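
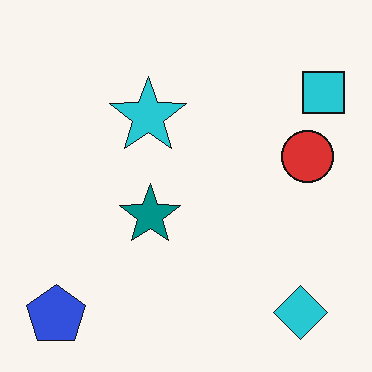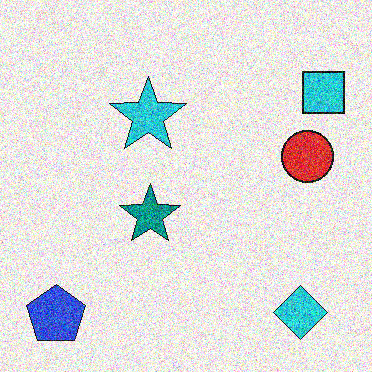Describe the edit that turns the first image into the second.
It was degraded with heavy additive noise.

Random speckle covers the whole image, including the flat background.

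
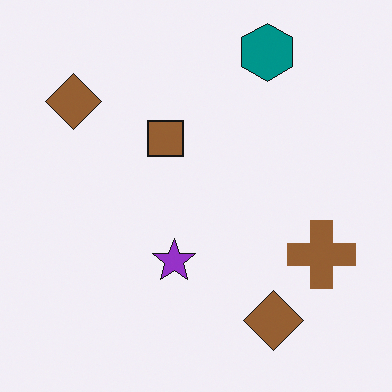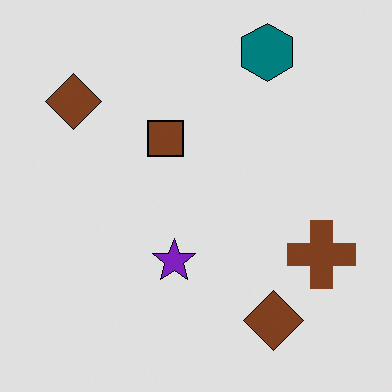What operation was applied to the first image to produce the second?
Posterized to a reduced palette.

Each flat color has snapped to a coarser quantized level — most visibly, the near-white background has dropped to a flat grey.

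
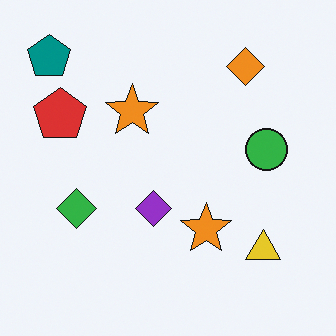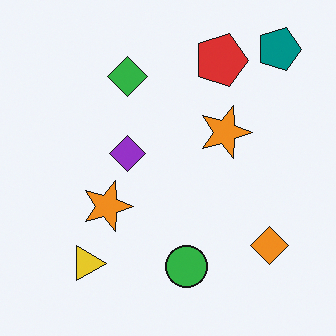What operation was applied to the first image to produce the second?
It was rotated 90° clockwise.

The teal pentagon sits in the top-left of the first image and the top-right of the second — consistent with a whole-image 90° clockwise rotation.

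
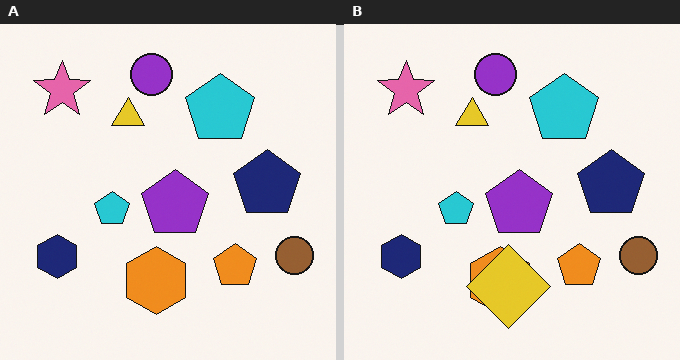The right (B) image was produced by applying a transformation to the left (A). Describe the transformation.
The image was overlaid with an additional yellow diamond.

A yellow diamond appears in the right (B) image that is absent from the left (A).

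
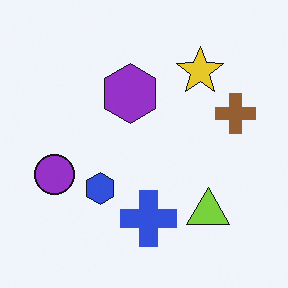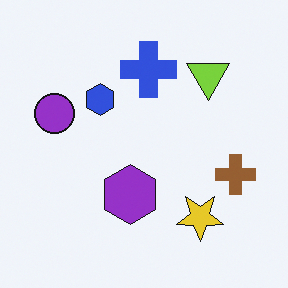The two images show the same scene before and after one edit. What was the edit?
The second image is the first flipped vertically (top ↔ bottom).

The blue cross is in the bottom of the first image and the top of the second — shapes on opposite sides of the horizontal midline have swapped in a mirror flip.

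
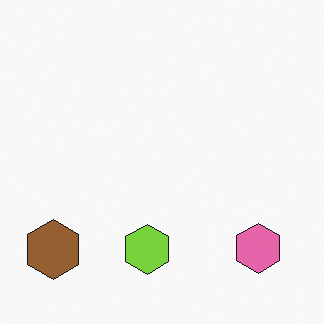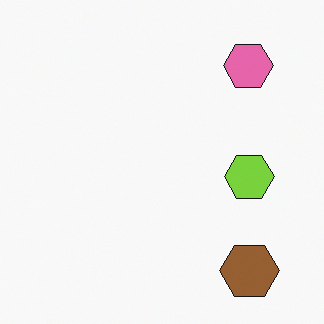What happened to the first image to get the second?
Rotated 90° counter-clockwise.

The brown hexagon sits in the bottom-left of the first image and the bottom-right of the second — consistent with a whole-image 90° counter-clockwise rotation.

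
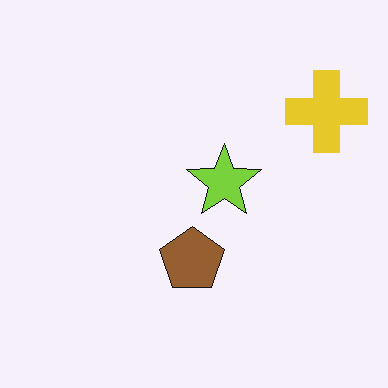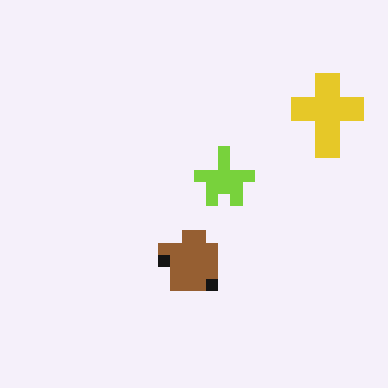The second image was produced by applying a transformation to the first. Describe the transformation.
Heavily pixelated into large blocks.

Shapes are reduced to large square blocks; fine edges and outlines are lost — a downscale-then-upscale (mosaic) effect.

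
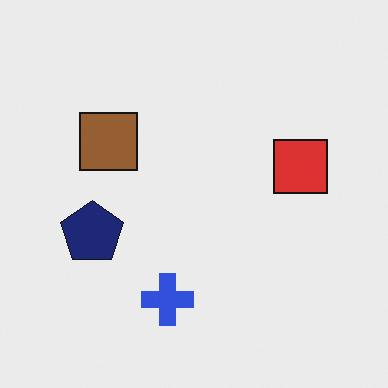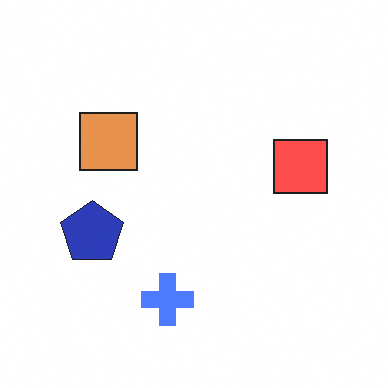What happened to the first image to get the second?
The image was noticeably brightened.

Every pixel — background and shapes alike — is uniformly brightened.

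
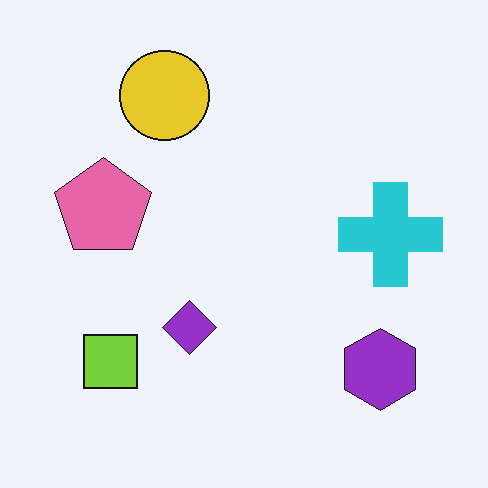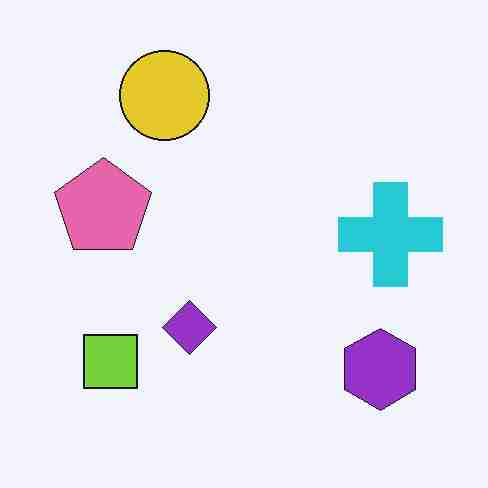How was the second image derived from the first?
The second image is the first heavily JPEG-compressed with obvious blocking artifacts.

Blocky 8×8 compression artifacts appear around shape edges and the flat background shows ringing — characteristic JPEG degradation.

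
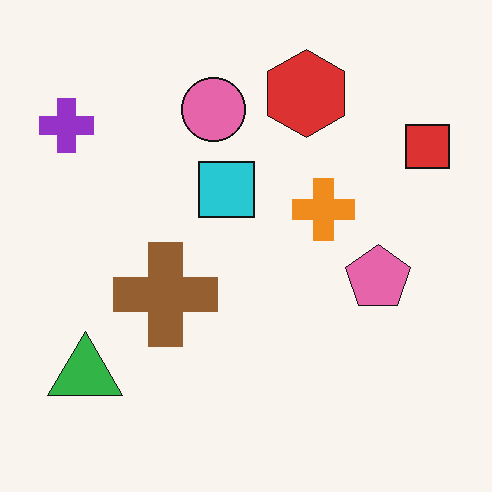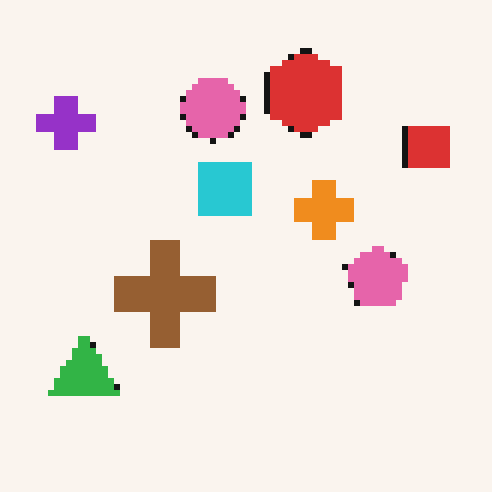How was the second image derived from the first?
Moderately pixelated.

Shapes are reduced to large square blocks; fine edges and outlines are lost — a downscale-then-upscale (mosaic) effect.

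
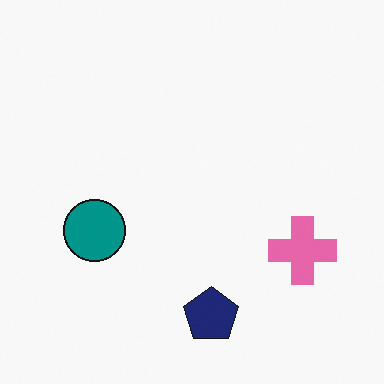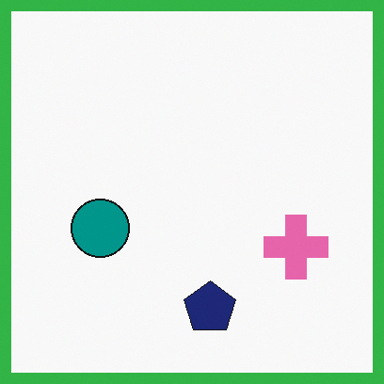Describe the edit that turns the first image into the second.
This is the original image framed with a green border.

A solid green frame runs around the edge of the second image, with the content slightly shrunk inside it.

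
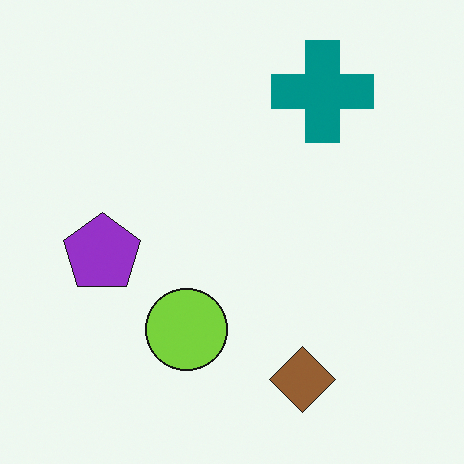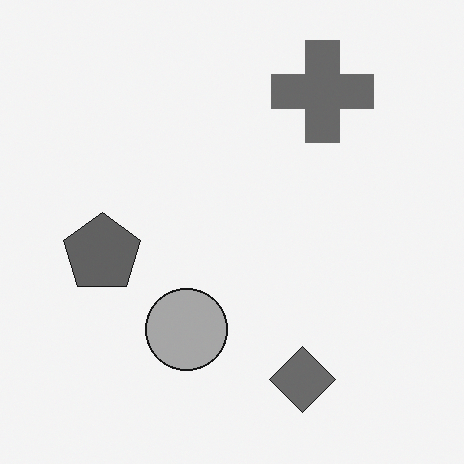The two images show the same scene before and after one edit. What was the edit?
Converted to grayscale.

All color is removed — every shape is now a shade of grey.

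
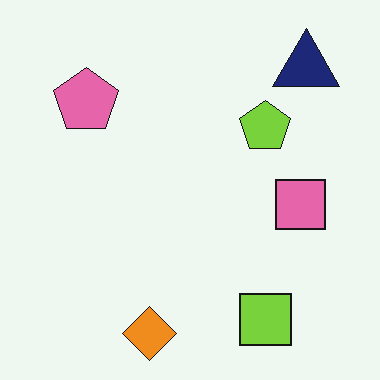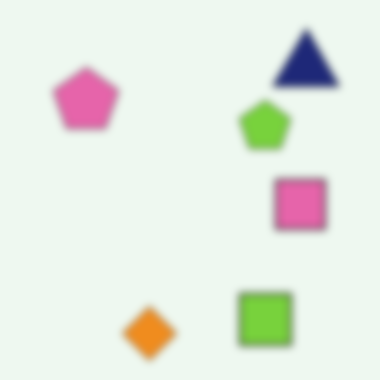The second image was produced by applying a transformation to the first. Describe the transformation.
Noticeably gaussian-blurred.

Shape edges and outlines are uniformly softened across the whole image.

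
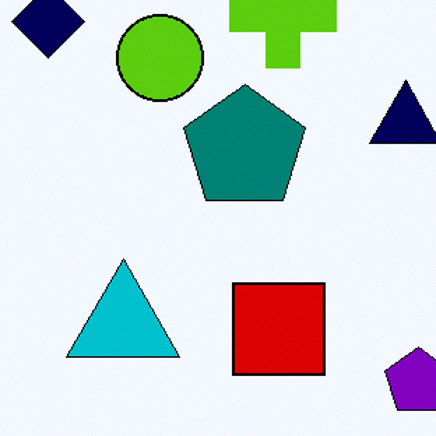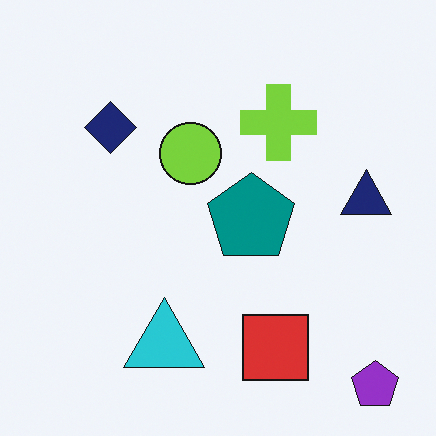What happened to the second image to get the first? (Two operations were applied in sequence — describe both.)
This is the original image given slightly increased contrast, then cropped slightly and scaled back up.

Tones are pushed away from mid-grey across the whole image — a global contrast change. The visible shapes are larger and the field of view is narrower; shapes near the original edges may be partly or wholly outside the frame — a crop-and-rescale.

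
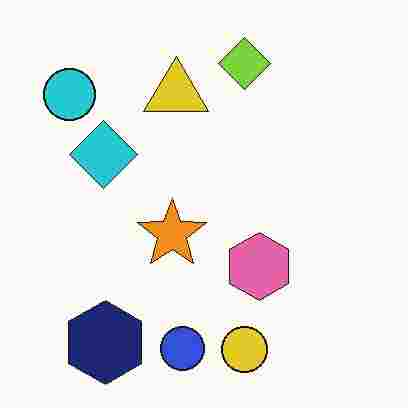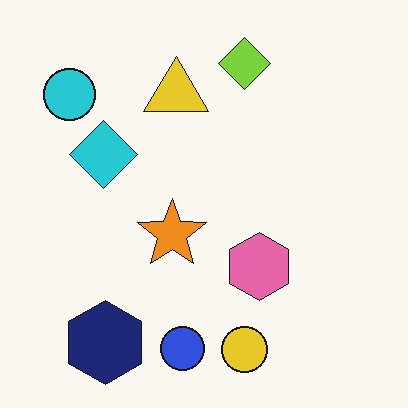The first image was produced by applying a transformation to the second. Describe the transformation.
This is the original image heavily JPEG-compressed with obvious blocking artifacts.

Blocky 8×8 compression artifacts appear around shape edges and the flat background shows ringing — characteristic JPEG degradation.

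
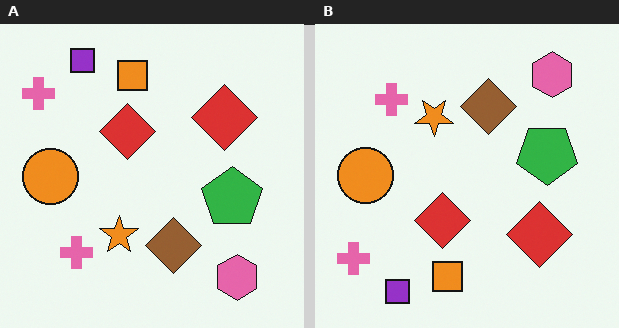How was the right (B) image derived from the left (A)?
The image was flipped vertically (top ↔ bottom).

The purple square is in the top-left of the left (A) image and the bottom-left of the right (B) — shapes on opposite sides of the horizontal midline have swapped in a mirror flip.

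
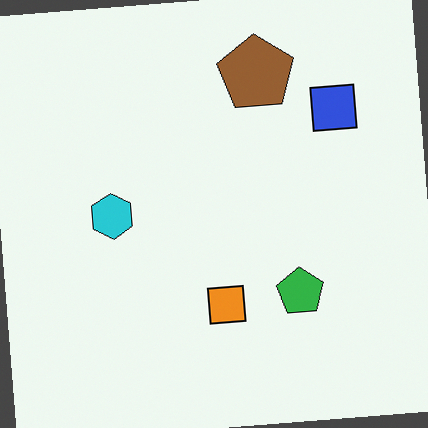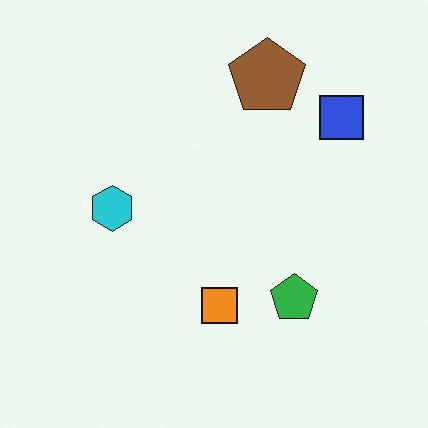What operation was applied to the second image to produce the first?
The image was rotated counter-clockwise by a small amount.

Every shape is tilted by the same angle and the image corners show triangular fill wedges — a whole-image rotation by a non-right angle.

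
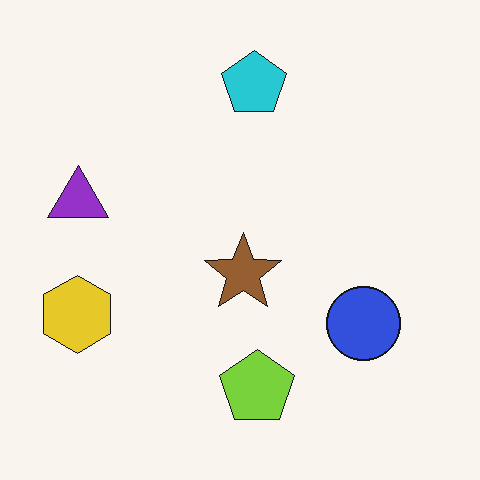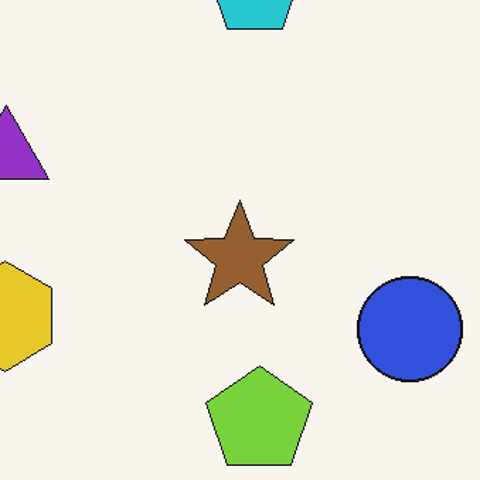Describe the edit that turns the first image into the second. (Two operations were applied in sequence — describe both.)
It was cropped to a modestly smaller region and rescaled, then JPEG-compressed with visible artifacts.

The visible shapes are larger and the field of view is narrower; shapes near the original edges may be partly or wholly outside the frame — a crop-and-rescale. Blocky 8×8 compression artifacts appear around shape edges and the flat background shows ringing — characteristic JPEG degradation.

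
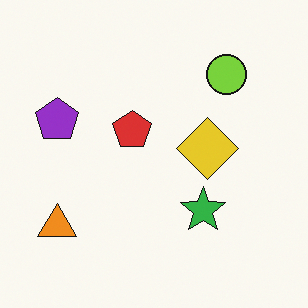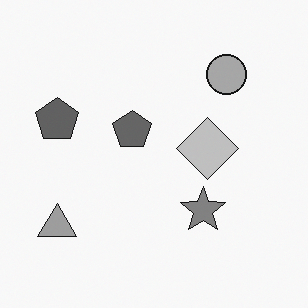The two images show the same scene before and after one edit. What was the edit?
It was converted to grayscale.

All color is removed — every shape is now a shade of grey.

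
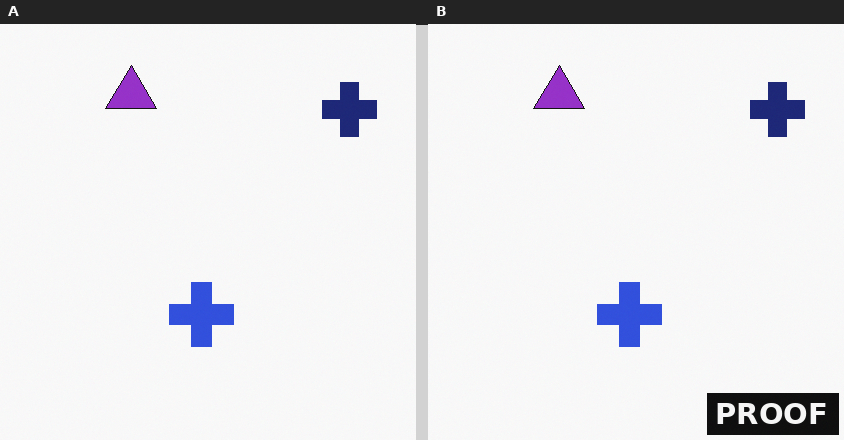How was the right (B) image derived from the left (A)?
This is the original image watermarked with the text "PROOF" in the lower-right corner.

A dark label reading "PROOF" appears in the lower-right corner.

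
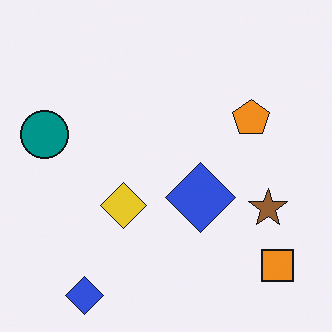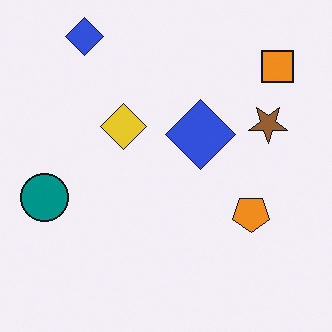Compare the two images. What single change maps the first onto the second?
Flipped vertically (top ↔ bottom).

The orange square is in the bottom-right of the first image and the top-right of the second — shapes on opposite sides of the horizontal midline have swapped in a mirror flip.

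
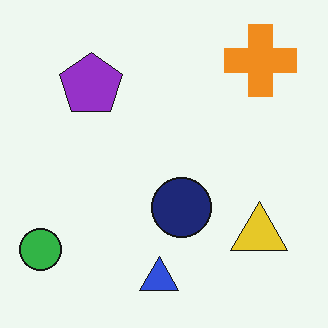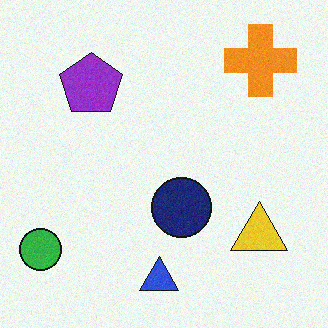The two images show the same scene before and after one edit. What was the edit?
It was degraded with a light layer of grain.

Random speckle covers the whole image, including the flat background.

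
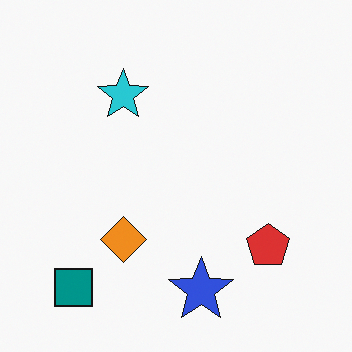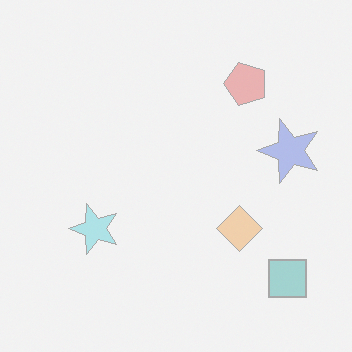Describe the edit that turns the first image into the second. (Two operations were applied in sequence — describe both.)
It was given much lower contrast, then rotated 90° counter-clockwise.

Tones are pushed toward mid-grey across the whole image — a global contrast change. The teal square sits in the bottom-left of the first image and the bottom-right of the second — consistent with a whole-image 90° counter-clockwise rotation.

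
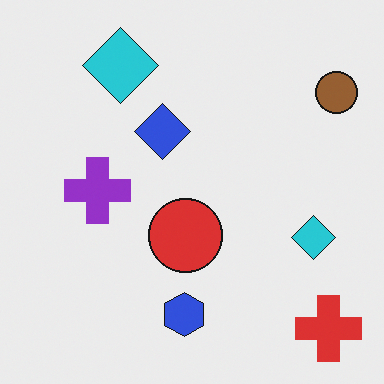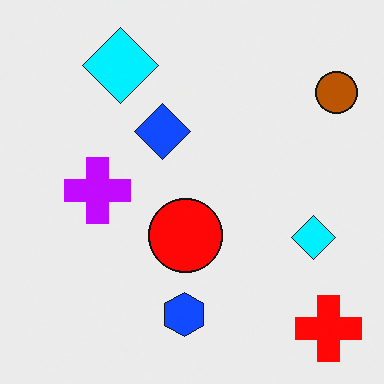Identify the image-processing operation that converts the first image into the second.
The second image is the first heavily oversaturated.

All colors are more vivid — a global saturation change.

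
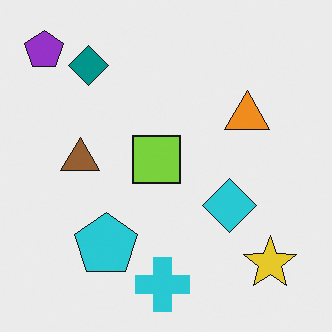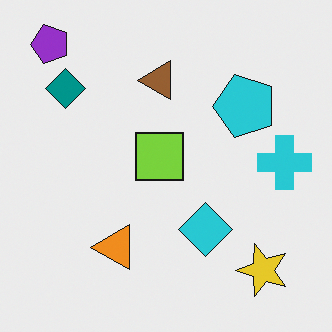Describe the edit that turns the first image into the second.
The image was transposed (reflected across the top-left ↔ bottom-right diagonal).

Shapes have swapped their row and column positions — what was in the top-right is now in the bottom-left — a diagonal reflection.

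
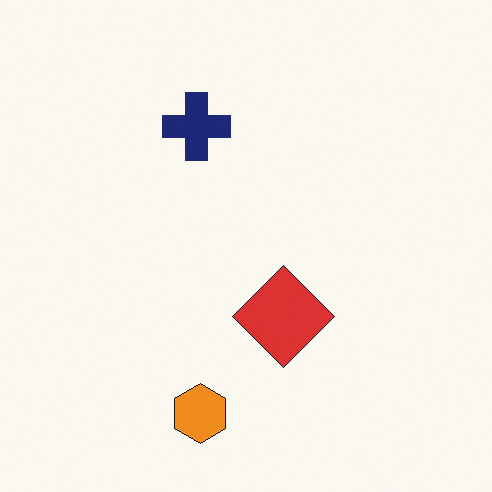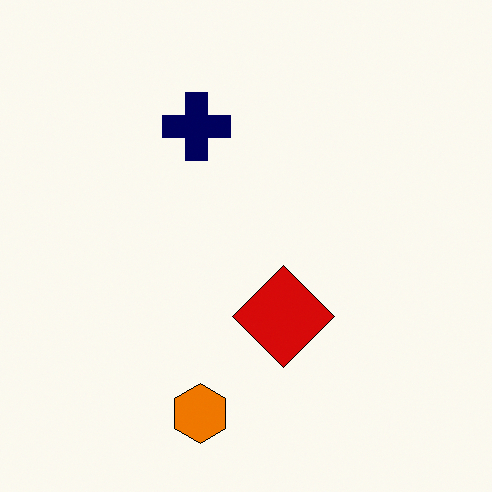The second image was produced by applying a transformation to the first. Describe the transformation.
It was given slightly increased contrast.

Tones are pushed away from mid-grey across the whole image — a global contrast change.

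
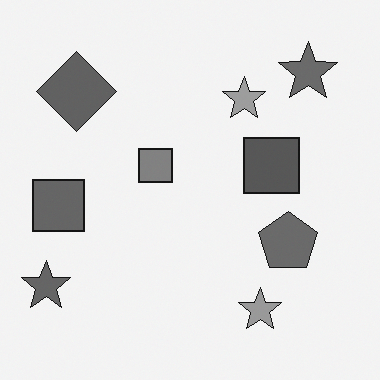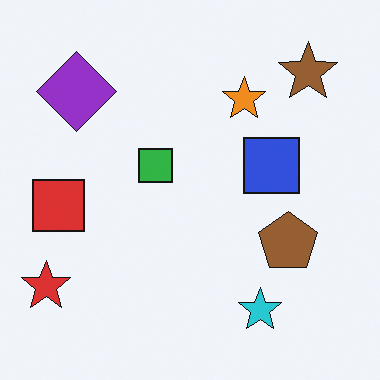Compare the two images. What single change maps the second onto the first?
The first image is the second converted to grayscale.

All color is removed — every shape is now a shade of grey.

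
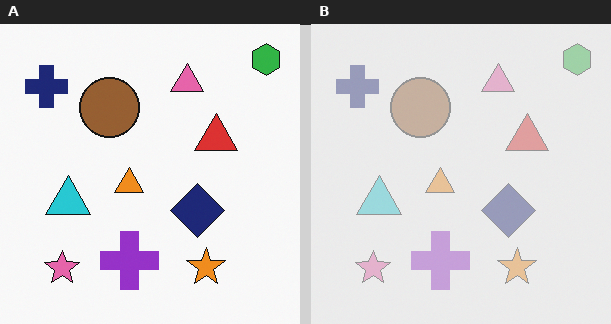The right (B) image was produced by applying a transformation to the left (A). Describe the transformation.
Washed out (contrast reduced).

Tones are pushed toward mid-grey across the whole image — a global contrast change.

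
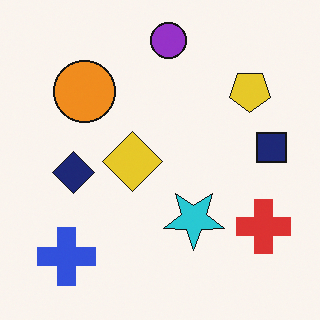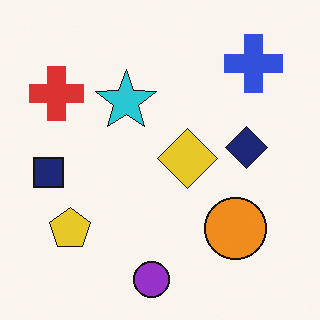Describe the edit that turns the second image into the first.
The transformation is: rotated 180°.

The blue cross sits in the top-right of the second image and the bottom-left of the first — consistent with a whole-image 180° rotation.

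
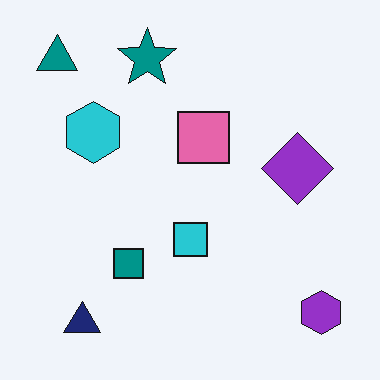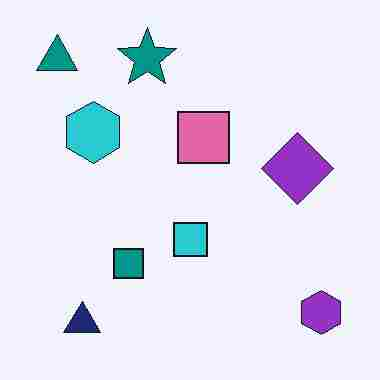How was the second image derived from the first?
Heavily JPEG-compressed with obvious blocking artifacts.

Blocky 8×8 compression artifacts appear around shape edges and the flat background shows ringing — characteristic JPEG degradation.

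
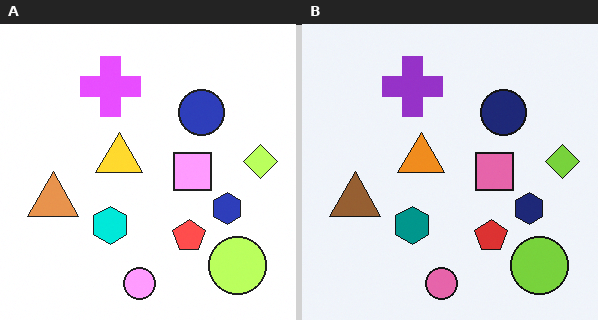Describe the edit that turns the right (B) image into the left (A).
The left (A) image is the right (B) substantially brightened.

Every pixel — background and shapes alike — is uniformly brightened.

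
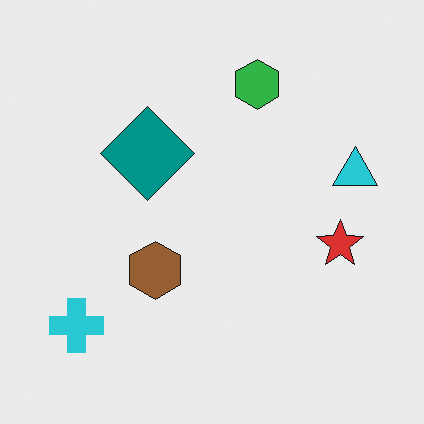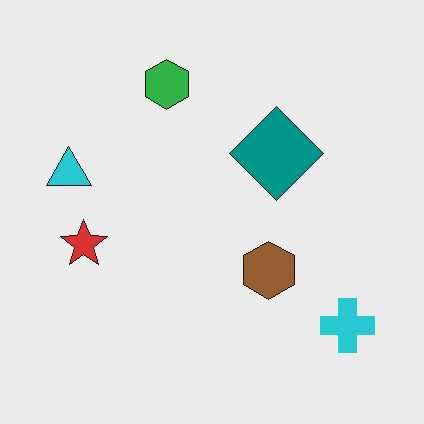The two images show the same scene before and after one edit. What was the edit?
Flipped horizontally (left ↔ right).

The cyan triangle is in the right of the first image and the left of the second — shapes on opposite sides of the vertical midline have swapped in a mirror flip.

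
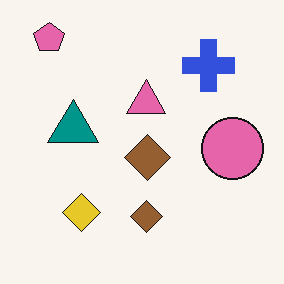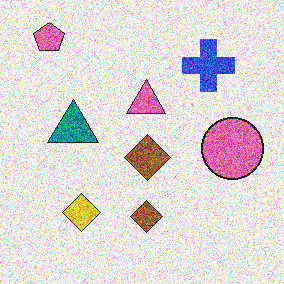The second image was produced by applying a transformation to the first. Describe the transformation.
This is the original image degraded with heavy additive noise.

Random speckle covers the whole image, including the flat background.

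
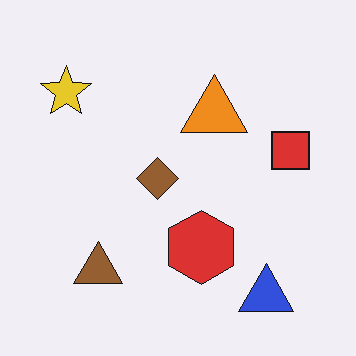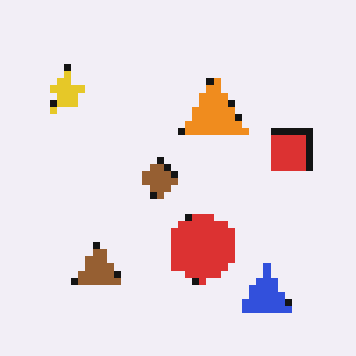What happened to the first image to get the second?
The transformation is: moderately pixelated.

Shapes are reduced to large square blocks; fine edges and outlines are lost — a downscale-then-upscale (mosaic) effect.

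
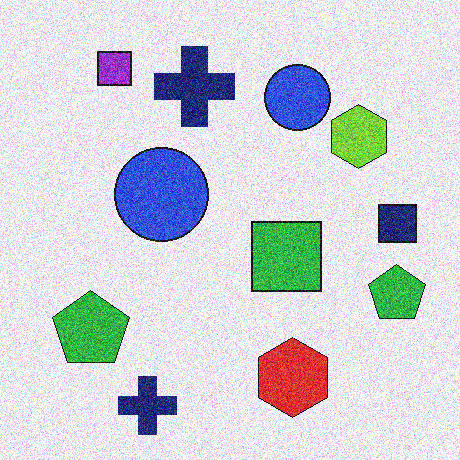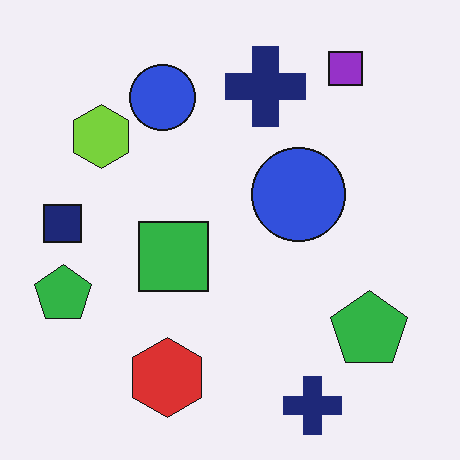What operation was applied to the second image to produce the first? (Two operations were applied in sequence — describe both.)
Flipped horizontally (left ↔ right), then degraded with strong gaussian noise.

The navy square is in the left of the second image and the right of the first — shapes on opposite sides of the vertical midline have swapped in a mirror flip. Random speckle covers the whole image, including the flat background.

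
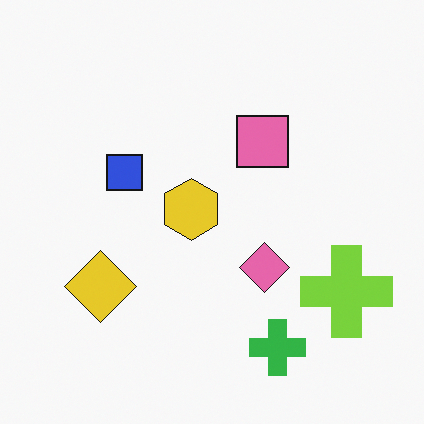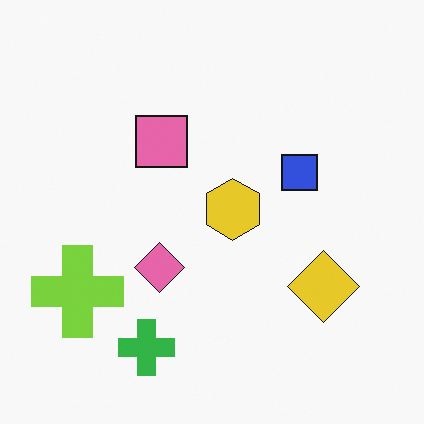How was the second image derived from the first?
It was flipped horizontally (left ↔ right).

The lime cross is in the bottom-right of the first image and the bottom-left of the second — shapes on opposite sides of the vertical midline have swapped in a mirror flip.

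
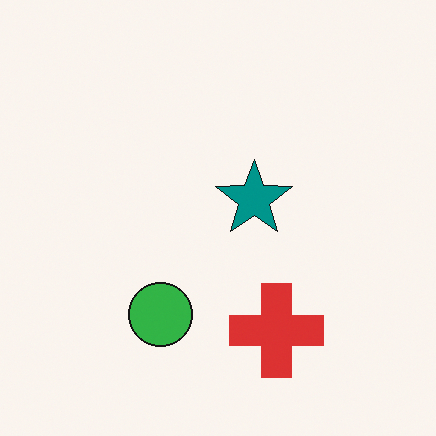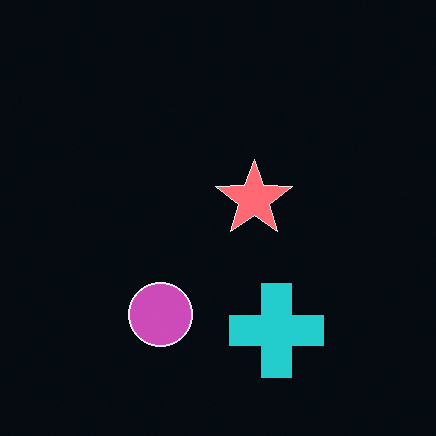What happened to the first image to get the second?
Color-inverted (negative).

The light background has become dark and every shape's color is its complement — a photographic negative.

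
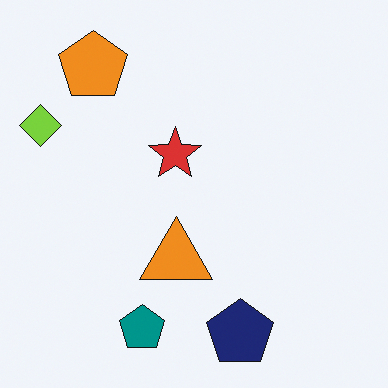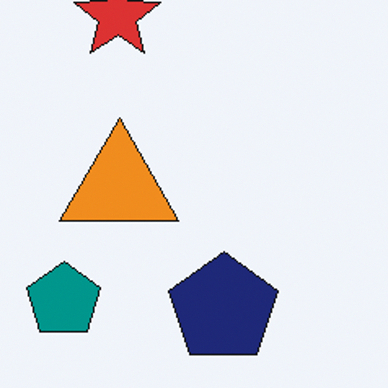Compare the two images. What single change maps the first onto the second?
Cropped tightly and scaled back up.

The visible shapes are larger and the field of view is narrower; shapes near the original edges may be partly or wholly outside the frame — a crop-and-rescale.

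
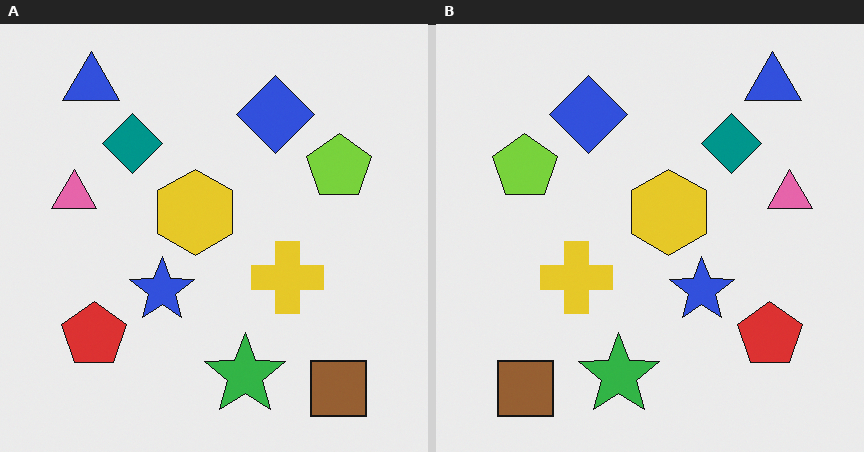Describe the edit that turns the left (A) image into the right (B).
This is the original image flipped horizontally (left ↔ right).

The pink triangle is in the left of the left (A) image and the right of the right (B) — shapes on opposite sides of the vertical midline have swapped in a mirror flip.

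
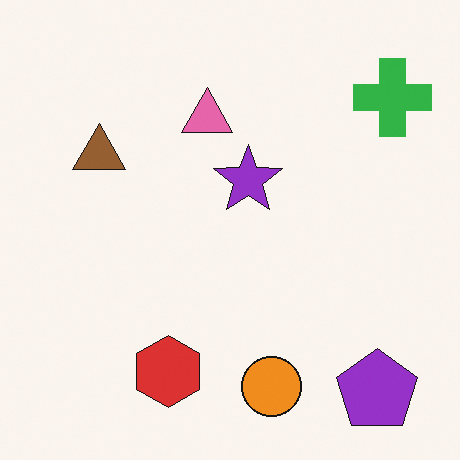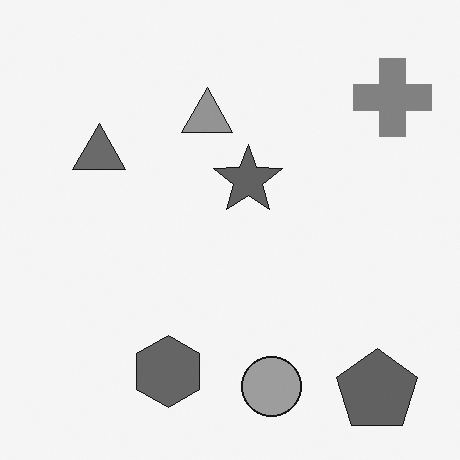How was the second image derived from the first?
The second image is the first converted to grayscale.

All color is removed — every shape is now a shade of grey.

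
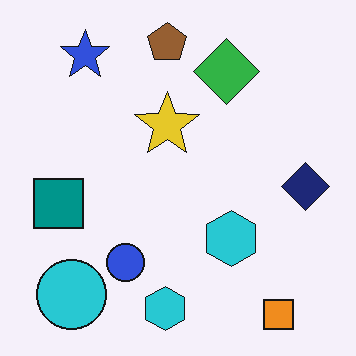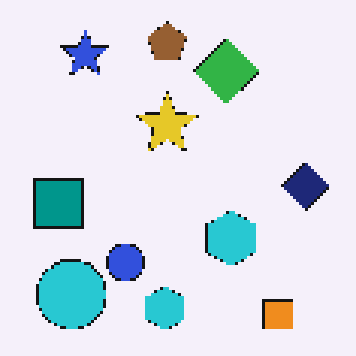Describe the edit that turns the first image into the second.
The second image is the first lightly pixelated (a mild mosaic effect).

Shapes are reduced to large square blocks; fine edges and outlines are lost — a downscale-then-upscale (mosaic) effect.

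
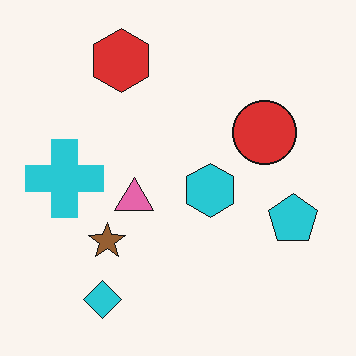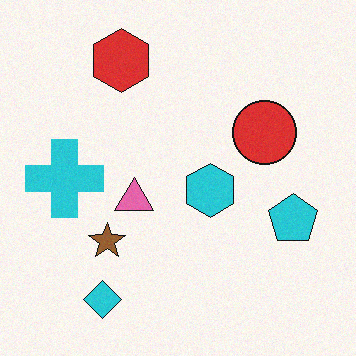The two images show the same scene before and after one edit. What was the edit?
Degraded with light additive noise.

Random speckle covers the whole image, including the flat background.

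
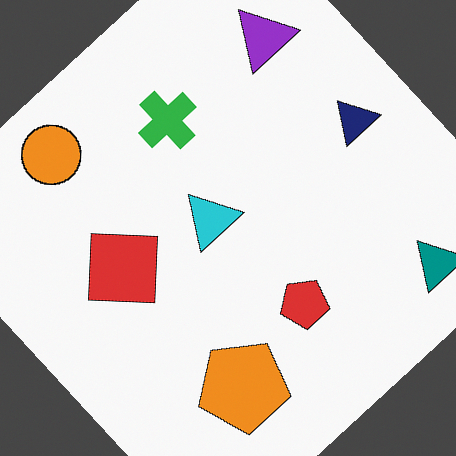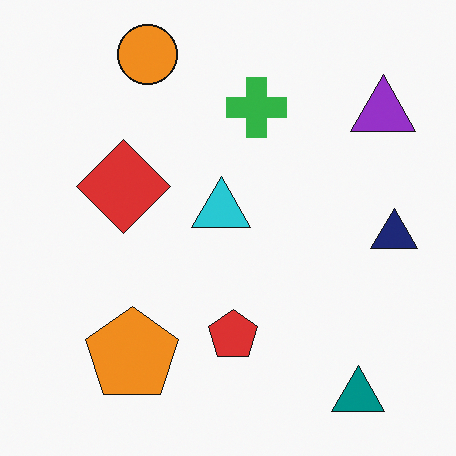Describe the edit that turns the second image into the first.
It was rotated counter-clockwise by a large amount — several tens of degrees.

Every shape is tilted by the same angle and the image corners show triangular fill wedges — a whole-image rotation by a non-right angle.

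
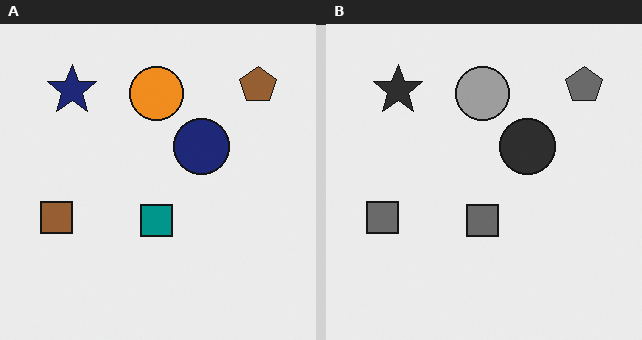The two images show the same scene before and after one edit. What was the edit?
This is the original image converted to grayscale.

All color is removed — every shape is now a shade of grey.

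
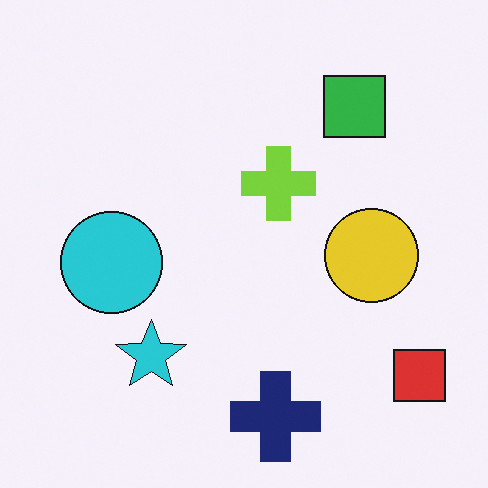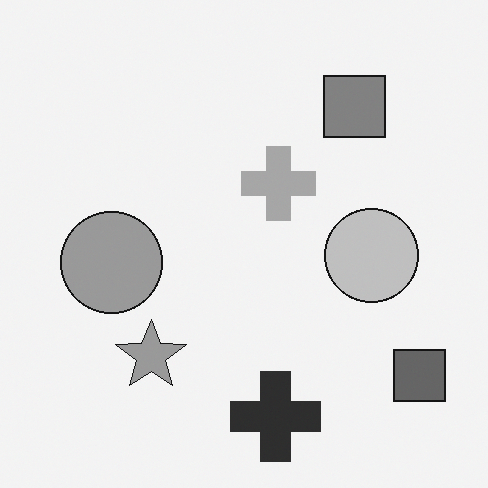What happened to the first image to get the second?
The image was converted to grayscale.

All color is removed — every shape is now a shade of grey.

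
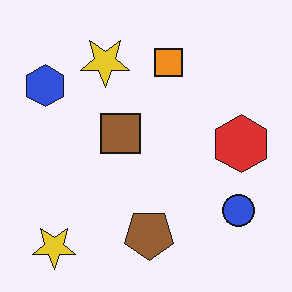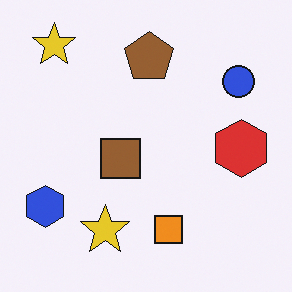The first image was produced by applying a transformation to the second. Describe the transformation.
Flipped vertically (top ↔ bottom).

The brown pentagon is in the top of the second image and the bottom of the first — shapes on opposite sides of the horizontal midline have swapped in a mirror flip.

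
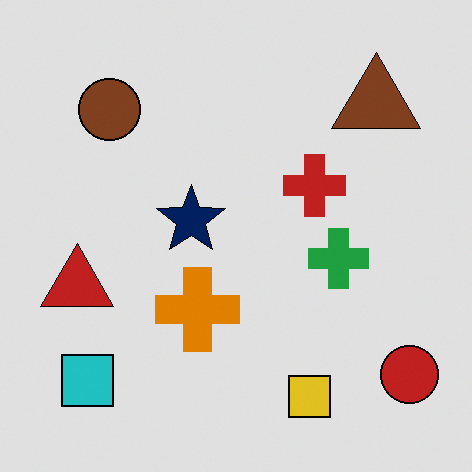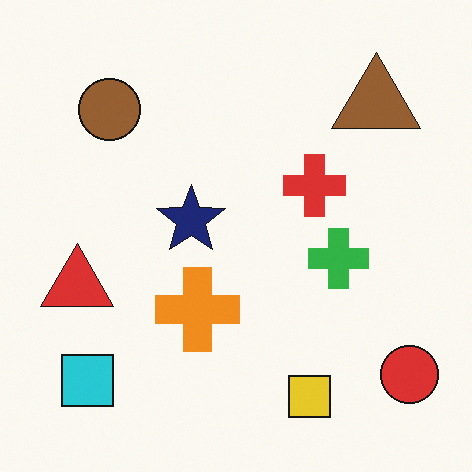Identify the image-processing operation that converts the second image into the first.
This is the original image moderately posterized.

Each flat color has snapped to a coarser quantized level — most visibly, the near-white background has dropped to a flat grey.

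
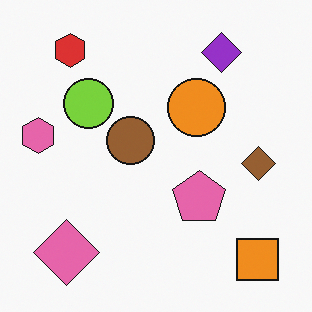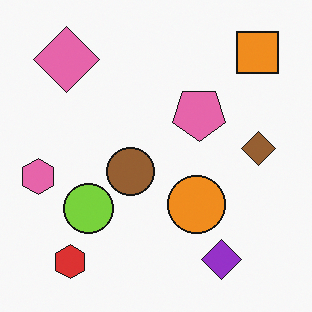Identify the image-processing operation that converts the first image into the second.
The image was flipped vertically (top ↔ bottom).

The red hexagon is in the top-left of the first image and the bottom-left of the second — shapes on opposite sides of the horizontal midline have swapped in a mirror flip.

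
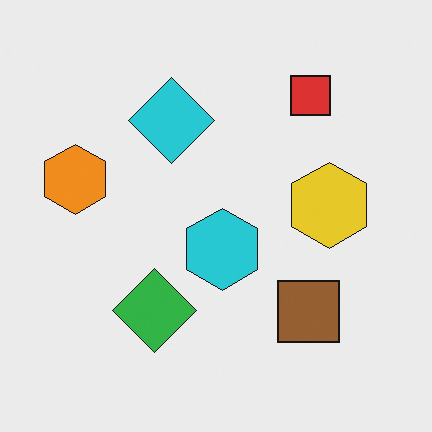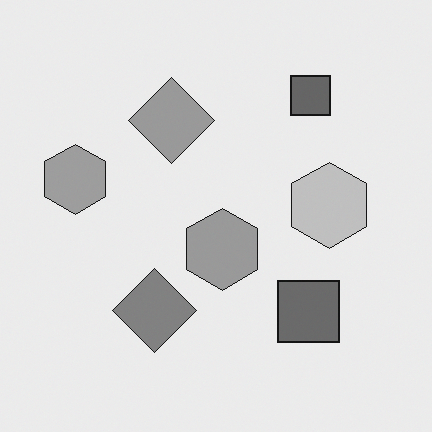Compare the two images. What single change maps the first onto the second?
Converted to grayscale.

All color is removed — every shape is now a shade of grey.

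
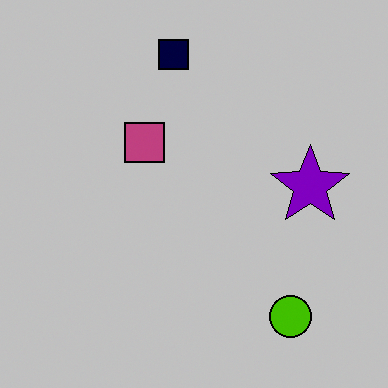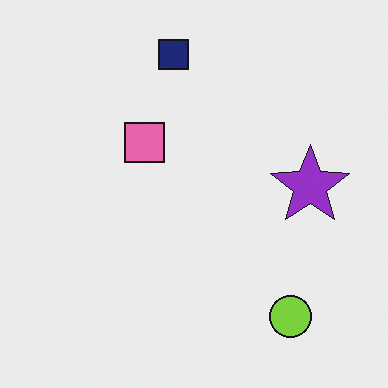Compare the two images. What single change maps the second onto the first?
The transformation is: heavily posterized to just a handful of flat colors.

Each flat color has snapped to a coarser quantized level — most visibly, the near-white background has dropped to a flat grey.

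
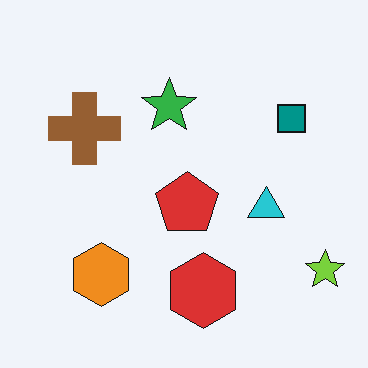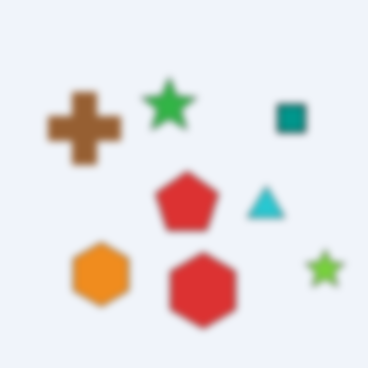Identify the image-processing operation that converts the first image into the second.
The image was noticeably gaussian-blurred.

Shape edges and outlines are uniformly softened across the whole image.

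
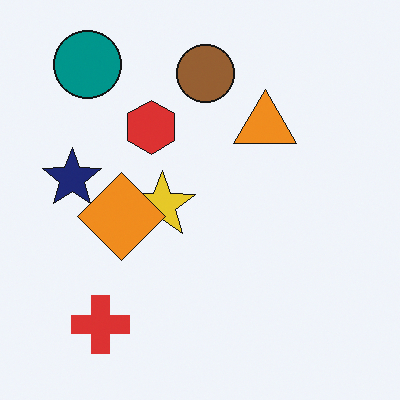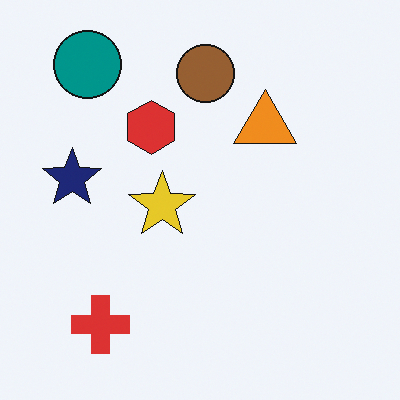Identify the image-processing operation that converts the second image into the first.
Overlaid with an additional orange diamond.

An orange diamond appears in the first image that is absent from the second.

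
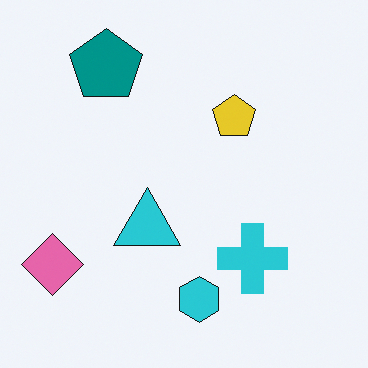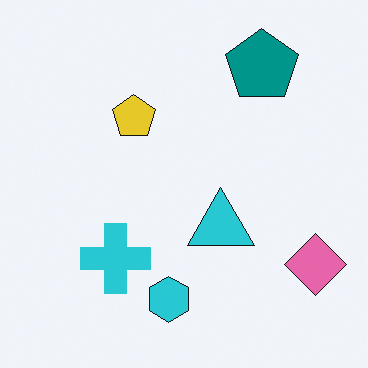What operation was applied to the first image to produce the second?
The transformation is: flipped horizontally (left ↔ right).

The pink diamond is in the bottom-left of the first image and the bottom-right of the second — shapes on opposite sides of the vertical midline have swapped in a mirror flip.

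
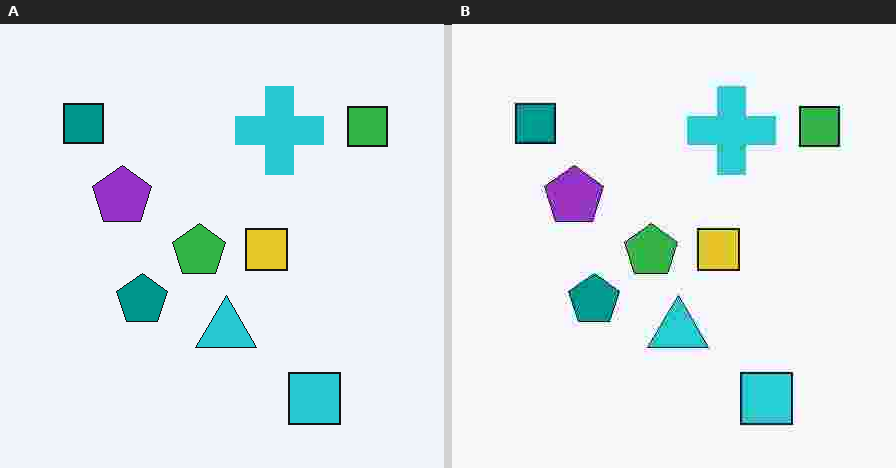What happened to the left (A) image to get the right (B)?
The image was heavily JPEG-compressed with obvious blocking artifacts.

Blocky 8×8 compression artifacts appear around shape edges and the flat background shows ringing — characteristic JPEG degradation.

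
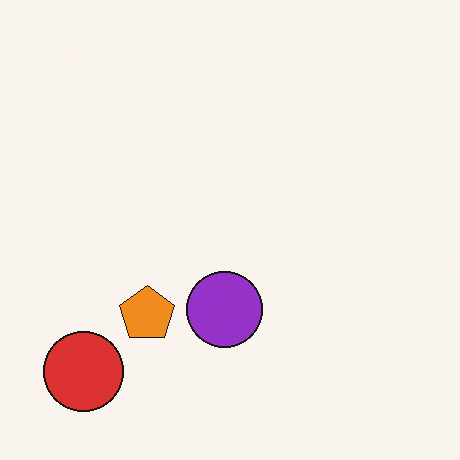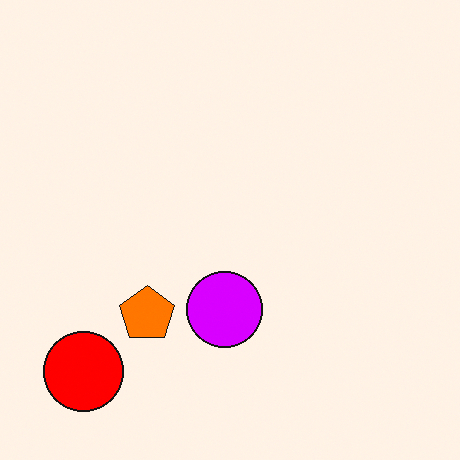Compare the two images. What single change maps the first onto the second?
The transformation is: heavily oversaturated.

All colors are more vivid — a global saturation change.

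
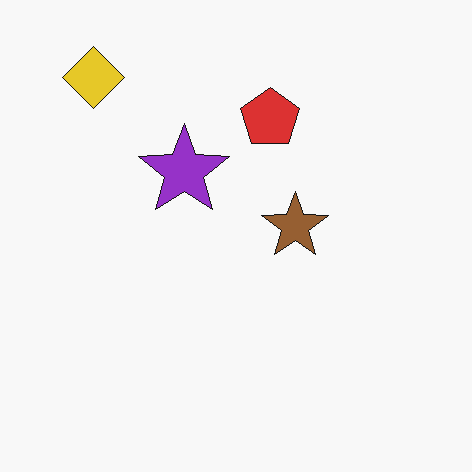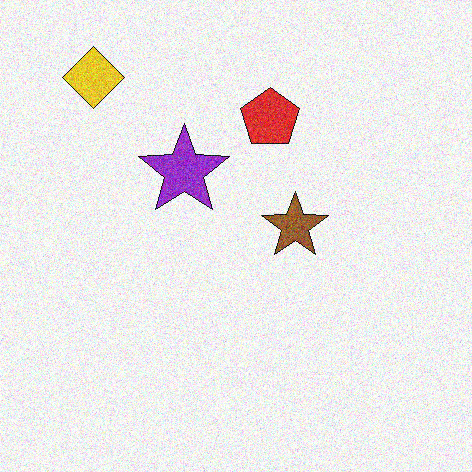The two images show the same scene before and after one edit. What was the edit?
This is the original image degraded with moderate additive noise.

Random speckle covers the whole image, including the flat background.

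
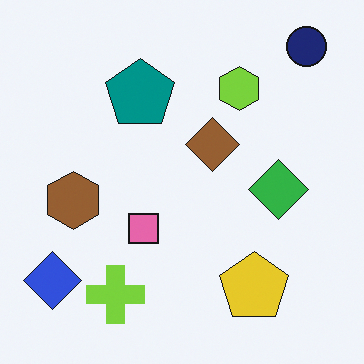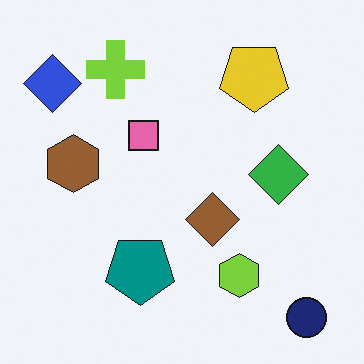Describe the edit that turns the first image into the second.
The image was flipped vertically (top ↔ bottom).

The navy circle is in the top-right of the first image and the bottom-right of the second — shapes on opposite sides of the horizontal midline have swapped in a mirror flip.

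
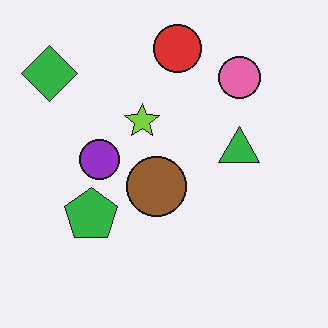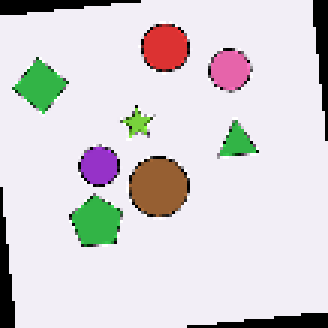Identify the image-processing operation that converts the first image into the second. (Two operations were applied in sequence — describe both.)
Rotated counter-clockwise by a small amount, then lightly pixelated (a mild mosaic effect).

Every shape is tilted by the same angle and the image corners show triangular fill wedges — a whole-image rotation by a non-right angle. Shapes are reduced to large square blocks; fine edges and outlines are lost — a downscale-then-upscale (mosaic) effect.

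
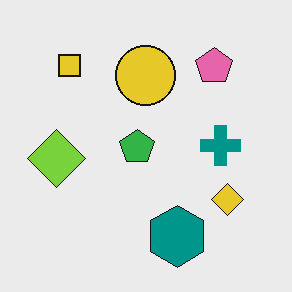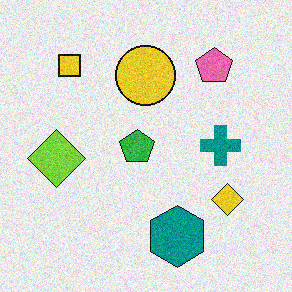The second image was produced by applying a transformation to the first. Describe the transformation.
The second image is the first degraded with visible gaussian noise.

Random speckle covers the whole image, including the flat background.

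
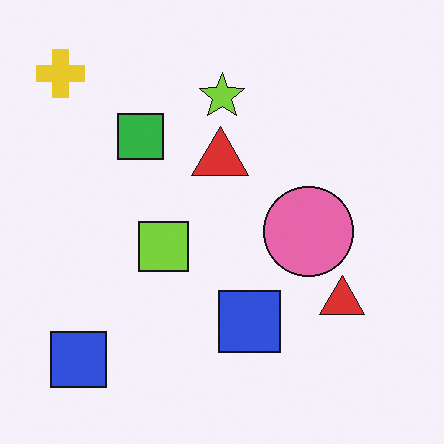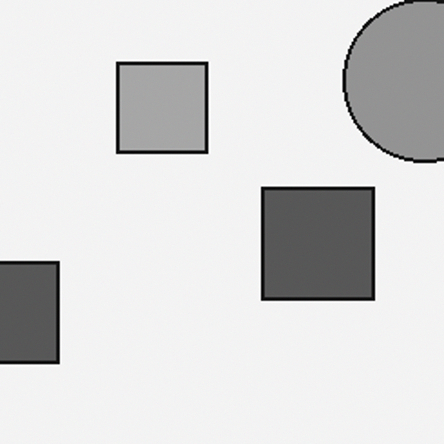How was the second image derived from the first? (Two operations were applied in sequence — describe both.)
The image was converted to grayscale, then cropped tightly and scaled back up.

All color is removed — every shape is now a shade of grey. The visible shapes are larger and the field of view is narrower; shapes near the original edges may be partly or wholly outside the frame — a crop-and-rescale.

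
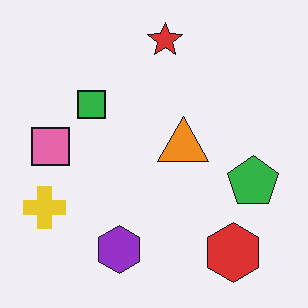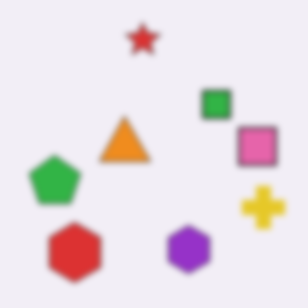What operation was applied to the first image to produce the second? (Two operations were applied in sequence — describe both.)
The transformation is: noticeably gaussian-blurred, then flipped horizontally (left ↔ right).

Shape edges and outlines are uniformly softened across the whole image. The yellow cross is in the bottom-left of the first image and the bottom-right of the second — shapes on opposite sides of the vertical midline have swapped in a mirror flip.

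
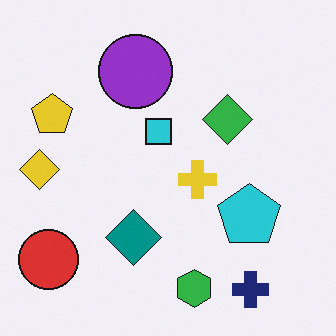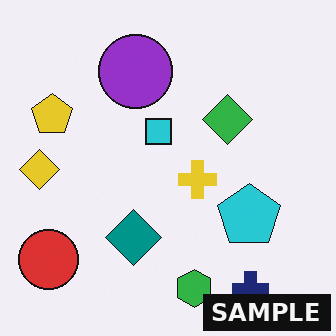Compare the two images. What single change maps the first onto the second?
The second image is the first watermarked with the text "SAMPLE" in the lower-right corner.

A dark label reading "SAMPLE" appears in the lower-right corner.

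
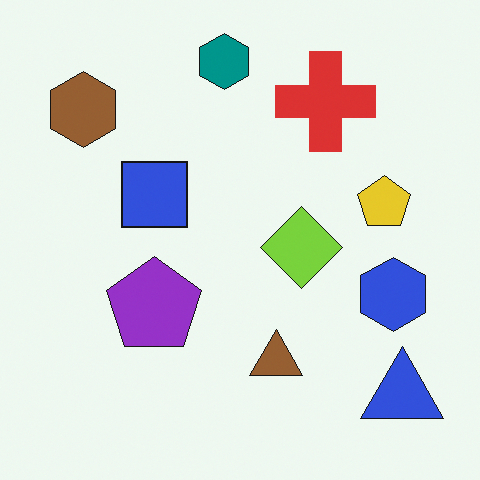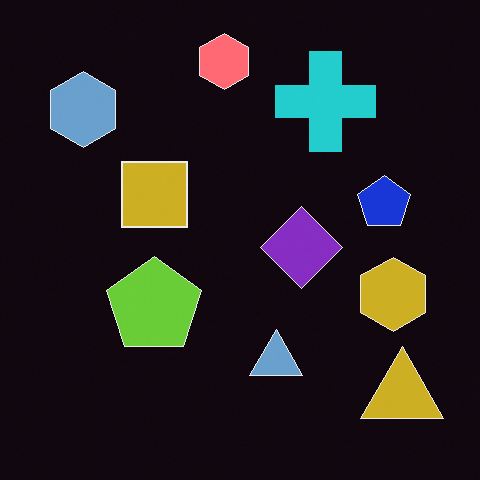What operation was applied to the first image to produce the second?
This is the original image color-inverted (negative).

The light background has become dark and every shape's color is its complement — a photographic negative.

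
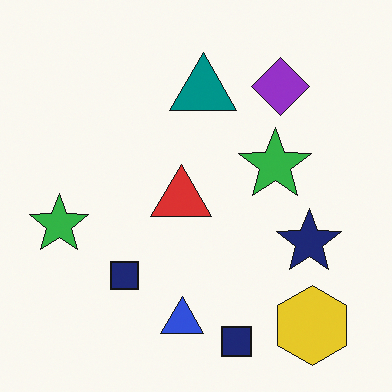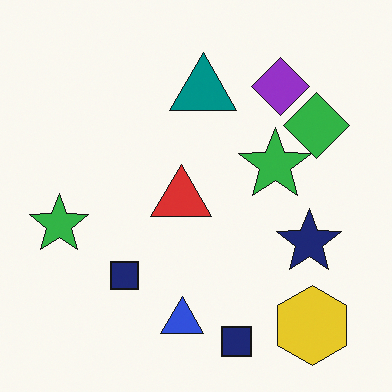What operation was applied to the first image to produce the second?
Overlaid with an additional green diamond.

A green diamond appears in the second image that is absent from the first.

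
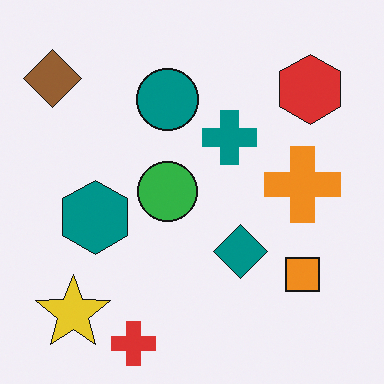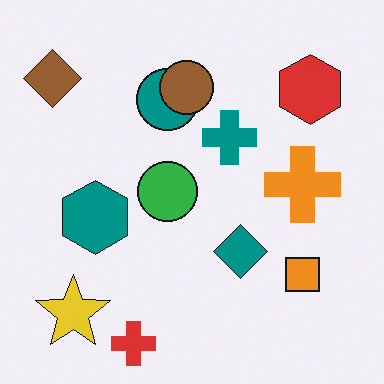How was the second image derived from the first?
This is the original image overlaid with an additional brown circle.

A brown circle appears in the second image that is absent from the first.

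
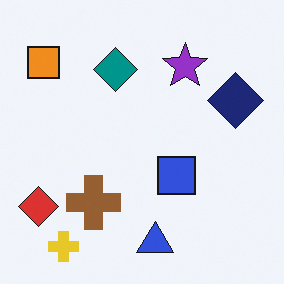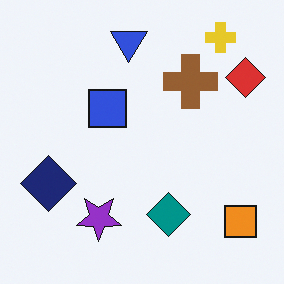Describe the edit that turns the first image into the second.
The transformation is: rotated 180°.

The yellow cross sits in the bottom-left of the first image and the top-right of the second — consistent with a whole-image 180° rotation.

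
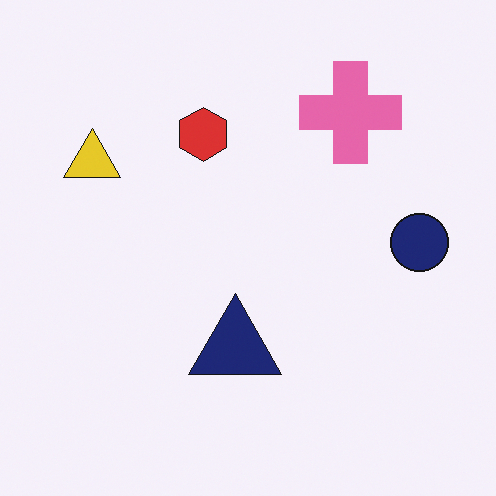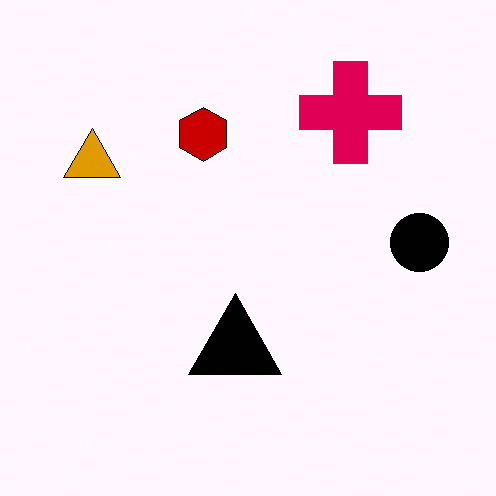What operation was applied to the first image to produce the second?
The transformation is: boosted in contrast.

Tones are pushed away from mid-grey across the whole image — a global contrast change.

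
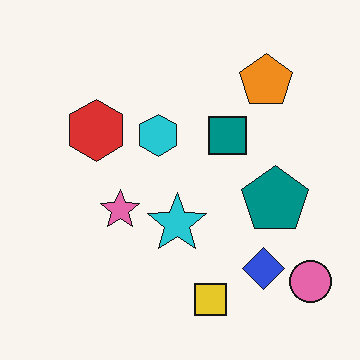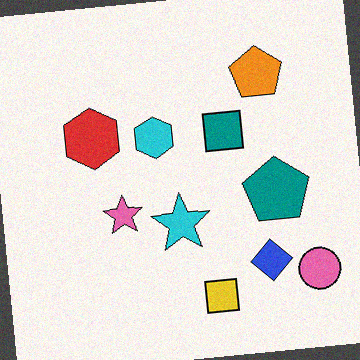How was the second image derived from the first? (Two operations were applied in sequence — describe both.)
It was rotated counter-clockwise by a small amount, then degraded with subtle gaussian noise.

Every shape is tilted by the same angle and the image corners show triangular fill wedges — a whole-image rotation by a non-right angle. Random speckle covers the whole image, including the flat background.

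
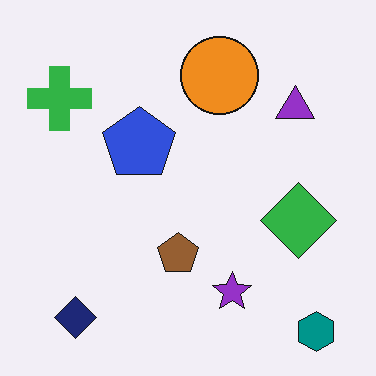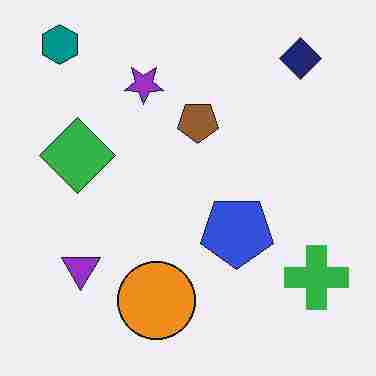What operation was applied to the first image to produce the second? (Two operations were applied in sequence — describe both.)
The second image is the first rotated 180°, then heavily JPEG-compressed with obvious blocking artifacts.

The teal hexagon sits in the bottom-right of the first image and the top-left of the second — consistent with a whole-image 180° rotation. Blocky 8×8 compression artifacts appear around shape edges and the flat background shows ringing — characteristic JPEG degradation.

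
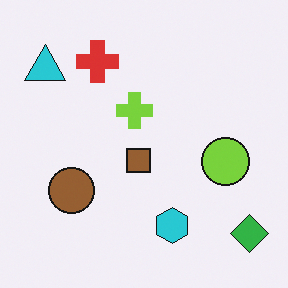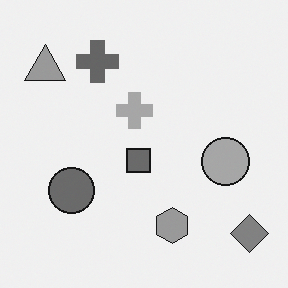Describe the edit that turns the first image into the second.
The second image is the first converted to grayscale.

All color is removed — every shape is now a shade of grey.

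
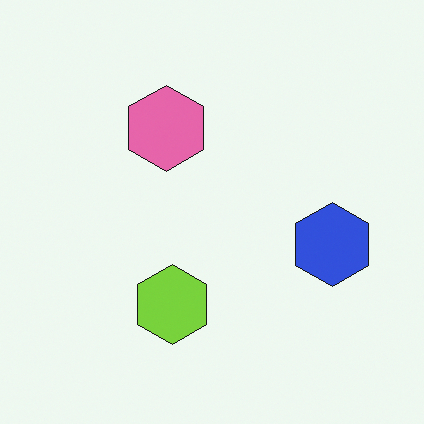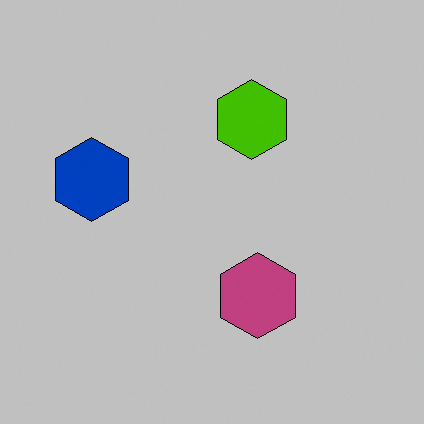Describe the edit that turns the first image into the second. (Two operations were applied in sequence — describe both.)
The second image is the first rotated 180°, then aggressively posterized.

The blue hexagon sits in the right of the first image and the left of the second — consistent with a whole-image 180° rotation. Each flat color has snapped to a coarser quantized level — most visibly, the near-white background has dropped to a flat grey.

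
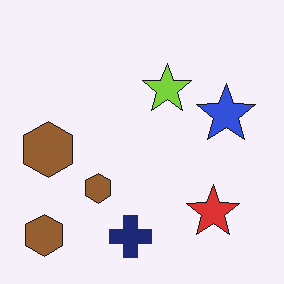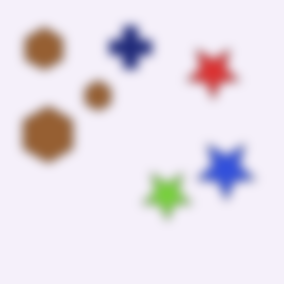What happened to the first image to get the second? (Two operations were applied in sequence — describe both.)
The transformation is: flipped vertically (top ↔ bottom), then strongly gaussian-blurred.

The navy cross is in the bottom of the first image and the top of the second — shapes on opposite sides of the horizontal midline have swapped in a mirror flip. Shape edges and outlines are uniformly softened across the whole image.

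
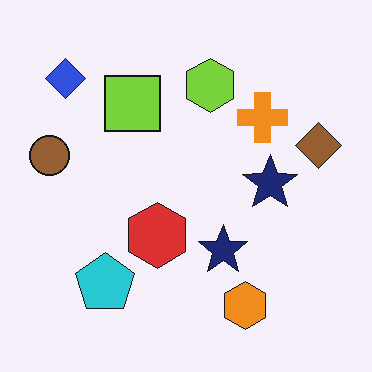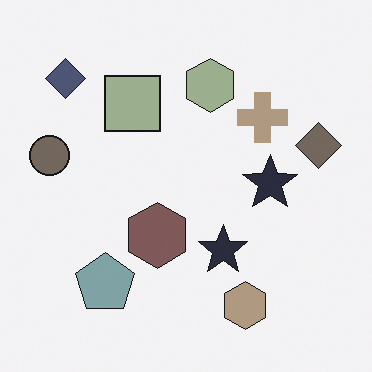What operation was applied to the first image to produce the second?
It was heavily desaturated.

All colors are more muted and greyish — a global saturation change.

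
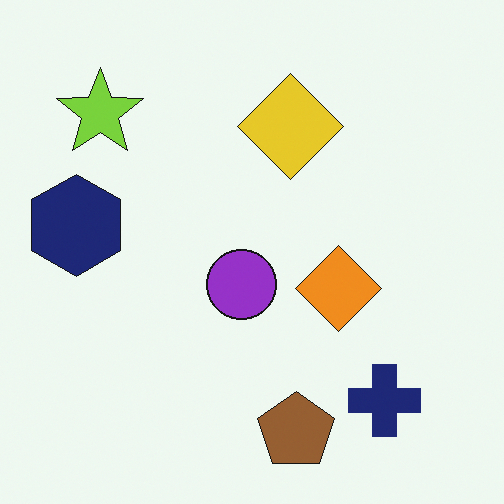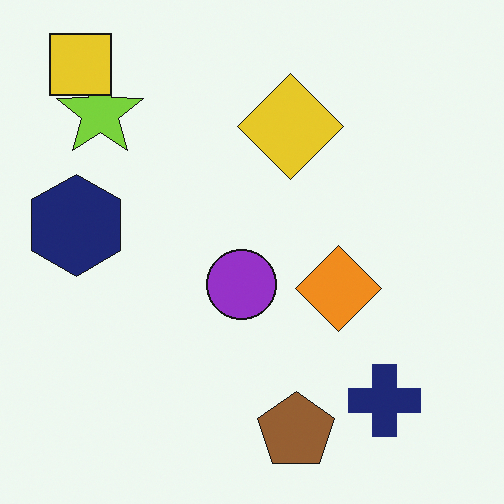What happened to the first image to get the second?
This is the original image overlaid with an additional yellow square.

A yellow square appears in the second image that is absent from the first.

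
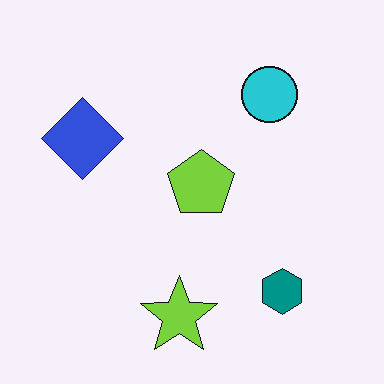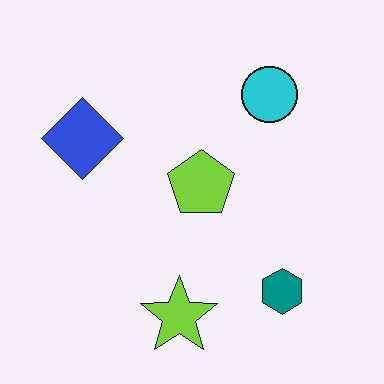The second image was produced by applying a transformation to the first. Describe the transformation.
The second image is the first JPEG-compressed with visible artifacts.

Blocky 8×8 compression artifacts appear around shape edges and the flat background shows ringing — characteristic JPEG degradation.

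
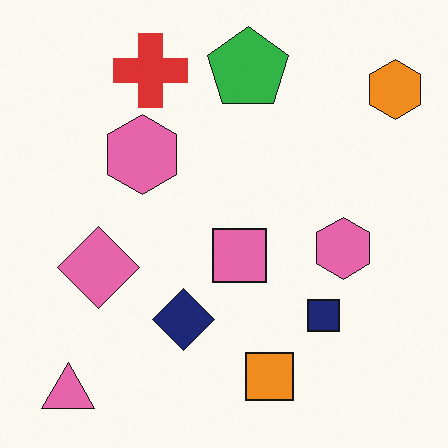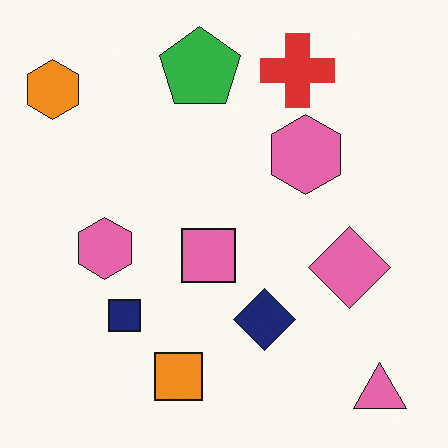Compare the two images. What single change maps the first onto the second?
It was flipped horizontally (left ↔ right).

The orange hexagon is in the top-right of the first image and the top-left of the second — shapes on opposite sides of the vertical midline have swapped in a mirror flip.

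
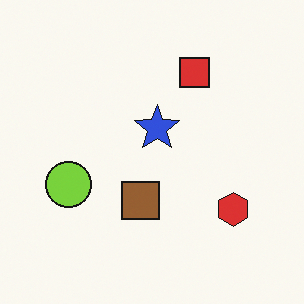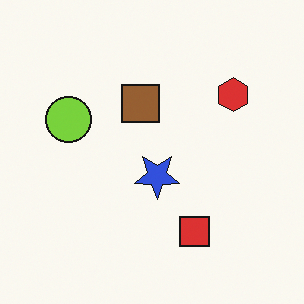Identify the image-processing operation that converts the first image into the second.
This is the original image flipped vertically (top ↔ bottom).

The red square is in the top of the first image and the bottom of the second — shapes on opposite sides of the horizontal midline have swapped in a mirror flip.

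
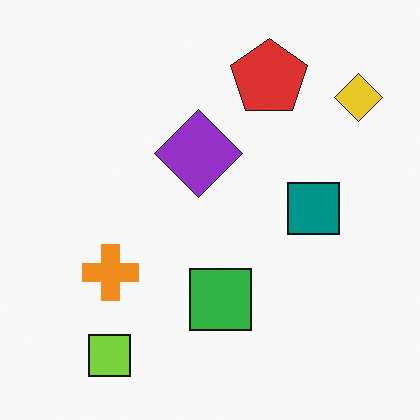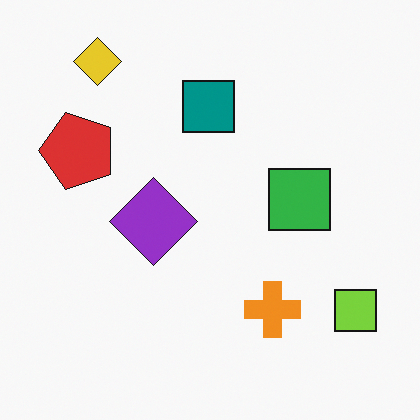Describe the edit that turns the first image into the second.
This is the original image rotated 90° counter-clockwise.

The yellow diamond sits in the top-right of the first image and the top-left of the second — consistent with a whole-image 90° counter-clockwise rotation.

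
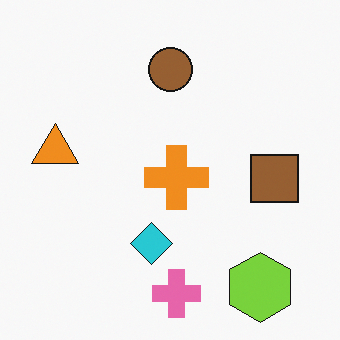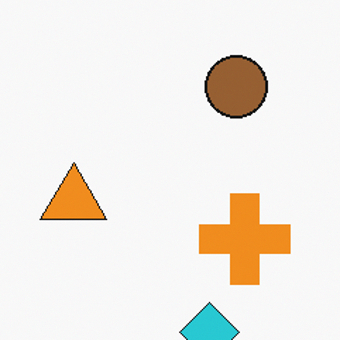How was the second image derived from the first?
It was cropped to a modestly smaller region and rescaled.

The visible shapes are larger and the field of view is narrower; shapes near the original edges may be partly or wholly outside the frame — a crop-and-rescale.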